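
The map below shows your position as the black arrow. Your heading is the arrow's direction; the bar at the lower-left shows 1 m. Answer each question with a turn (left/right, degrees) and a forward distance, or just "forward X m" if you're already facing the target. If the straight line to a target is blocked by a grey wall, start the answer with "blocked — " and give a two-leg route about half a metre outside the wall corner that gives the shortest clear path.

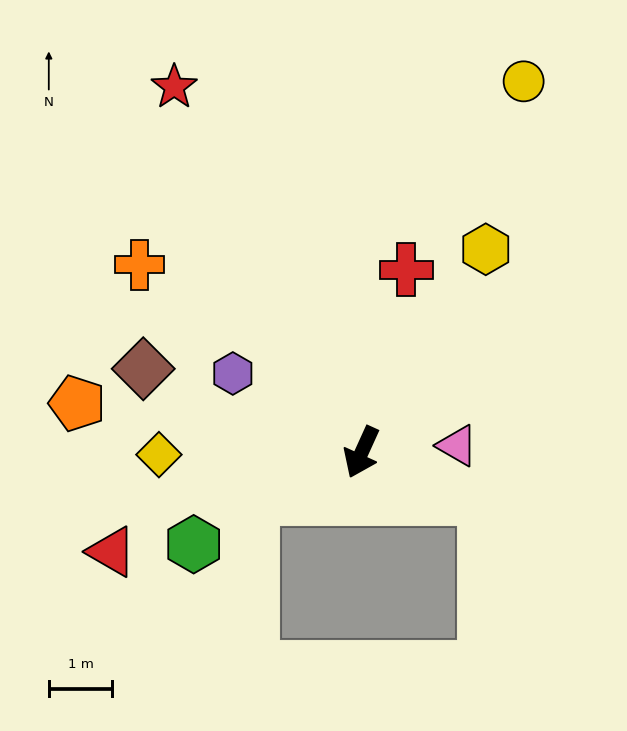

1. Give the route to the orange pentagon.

turn right 75°, forward 4.5 m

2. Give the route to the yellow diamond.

turn right 65°, forward 3.2 m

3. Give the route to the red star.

turn right 128°, forward 6.5 m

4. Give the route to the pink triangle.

turn left 118°, forward 1.5 m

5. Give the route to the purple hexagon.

turn right 97°, forward 2.4 m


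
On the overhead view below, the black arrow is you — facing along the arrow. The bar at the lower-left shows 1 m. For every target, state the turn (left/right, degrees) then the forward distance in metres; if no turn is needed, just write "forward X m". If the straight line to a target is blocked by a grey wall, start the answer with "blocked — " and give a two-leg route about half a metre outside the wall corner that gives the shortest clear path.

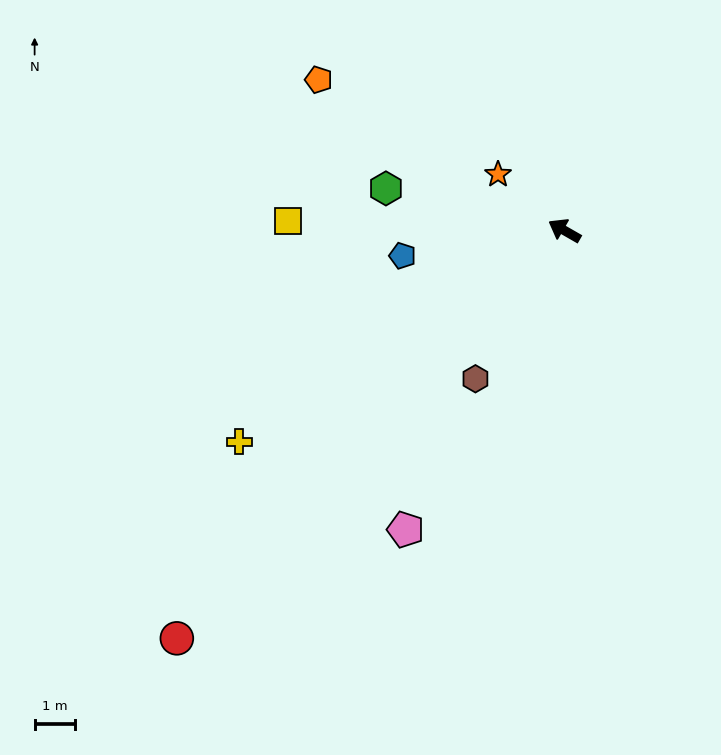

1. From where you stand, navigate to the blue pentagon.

turn left 39°, forward 4.1 m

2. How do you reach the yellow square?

turn left 28°, forward 6.9 m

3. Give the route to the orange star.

turn right 10°, forward 2.2 m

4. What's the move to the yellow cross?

turn left 63°, forward 9.7 m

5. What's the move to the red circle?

turn left 76°, forward 14.1 m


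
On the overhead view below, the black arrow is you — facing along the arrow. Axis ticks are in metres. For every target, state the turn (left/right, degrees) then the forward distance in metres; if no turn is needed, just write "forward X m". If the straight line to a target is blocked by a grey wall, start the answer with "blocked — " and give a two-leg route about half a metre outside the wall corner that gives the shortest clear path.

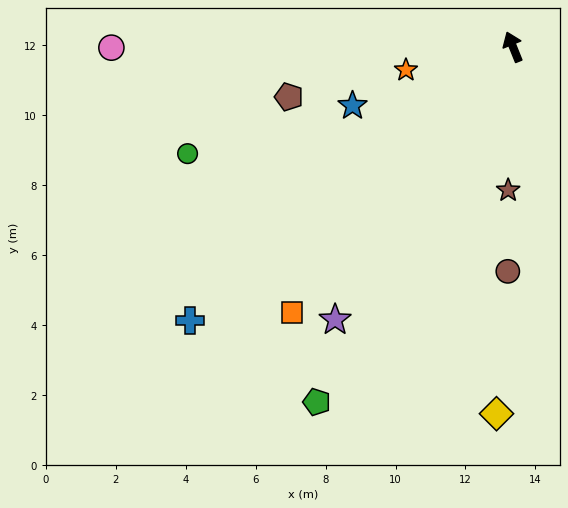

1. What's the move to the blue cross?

turn left 108°, forward 12.1 m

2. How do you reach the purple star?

turn left 125°, forward 9.3 m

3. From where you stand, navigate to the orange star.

turn left 80°, forward 3.1 m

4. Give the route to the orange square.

turn left 118°, forward 9.9 m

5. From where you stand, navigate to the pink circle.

turn left 68°, forward 11.5 m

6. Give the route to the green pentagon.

turn left 129°, forward 11.6 m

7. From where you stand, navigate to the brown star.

turn left 156°, forward 4.1 m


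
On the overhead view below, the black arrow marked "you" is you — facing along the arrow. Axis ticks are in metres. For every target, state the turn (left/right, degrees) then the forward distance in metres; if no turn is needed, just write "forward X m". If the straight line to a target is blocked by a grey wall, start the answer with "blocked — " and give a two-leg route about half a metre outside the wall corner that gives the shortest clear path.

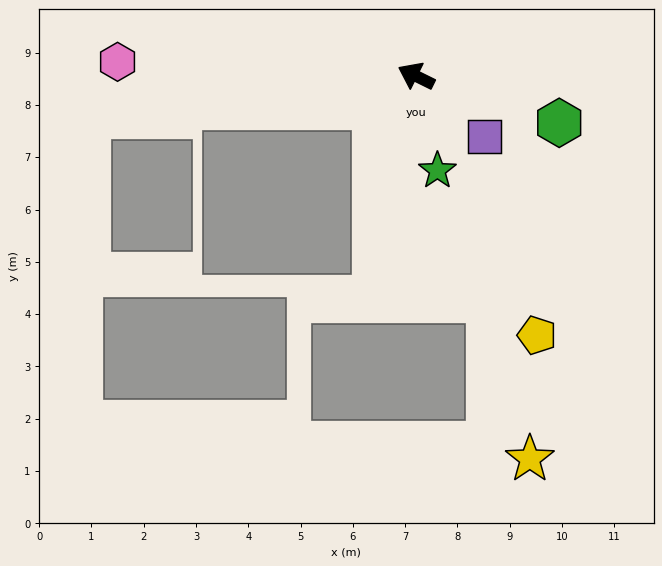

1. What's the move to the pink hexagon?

turn left 24°, forward 5.7 m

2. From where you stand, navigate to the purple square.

turn left 165°, forward 1.7 m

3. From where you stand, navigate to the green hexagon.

turn right 172°, forward 2.9 m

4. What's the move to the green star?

turn left 129°, forward 1.9 m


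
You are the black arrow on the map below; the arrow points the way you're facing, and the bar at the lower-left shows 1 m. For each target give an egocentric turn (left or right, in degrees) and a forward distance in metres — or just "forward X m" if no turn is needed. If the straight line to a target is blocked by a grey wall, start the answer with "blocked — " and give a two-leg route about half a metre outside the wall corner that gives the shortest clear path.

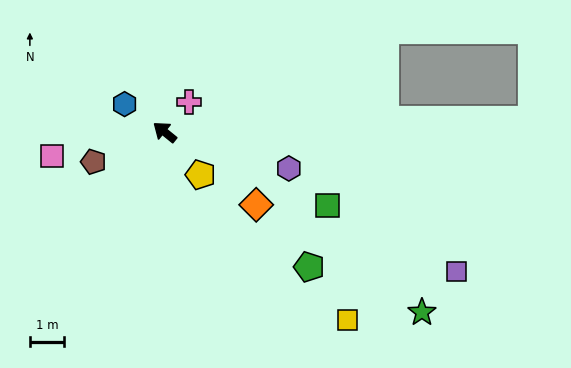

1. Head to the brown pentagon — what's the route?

turn left 62°, forward 2.3 m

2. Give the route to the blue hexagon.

turn left 4°, forward 1.4 m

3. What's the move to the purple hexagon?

turn right 157°, forward 3.8 m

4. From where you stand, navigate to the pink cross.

turn right 90°, forward 1.1 m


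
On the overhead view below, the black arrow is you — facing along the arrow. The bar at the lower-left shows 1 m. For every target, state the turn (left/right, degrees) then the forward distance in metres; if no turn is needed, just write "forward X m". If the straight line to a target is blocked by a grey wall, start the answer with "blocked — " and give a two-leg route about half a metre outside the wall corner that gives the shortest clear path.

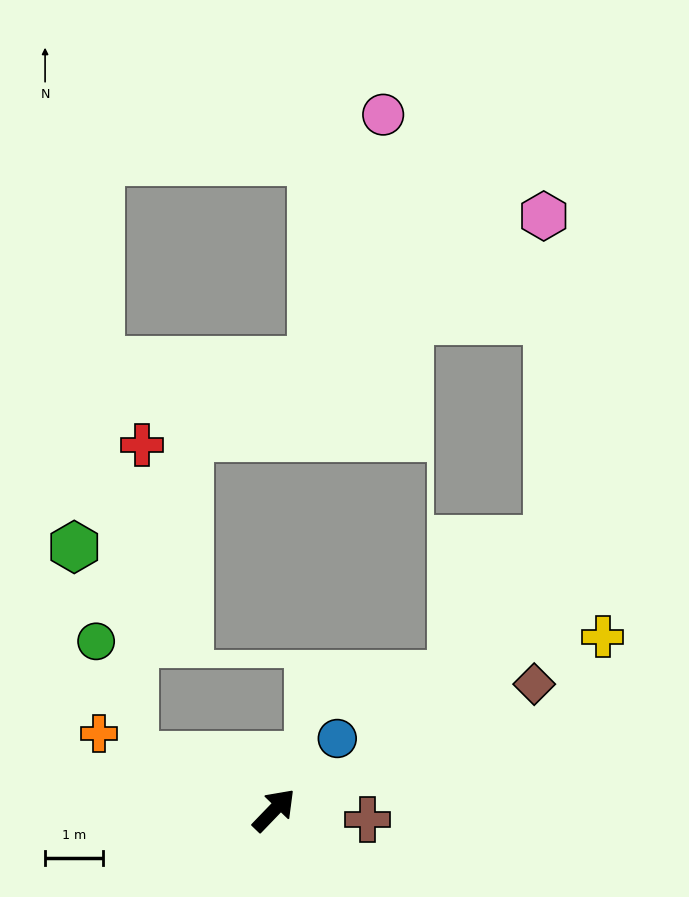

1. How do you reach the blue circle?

turn left 2°, forward 1.6 m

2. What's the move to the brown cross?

turn right 52°, forward 1.6 m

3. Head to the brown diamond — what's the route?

turn right 20°, forward 5.0 m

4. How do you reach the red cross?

blocked — turn left 113°, forward 2.6 m, then turn right 71°, forward 5.3 m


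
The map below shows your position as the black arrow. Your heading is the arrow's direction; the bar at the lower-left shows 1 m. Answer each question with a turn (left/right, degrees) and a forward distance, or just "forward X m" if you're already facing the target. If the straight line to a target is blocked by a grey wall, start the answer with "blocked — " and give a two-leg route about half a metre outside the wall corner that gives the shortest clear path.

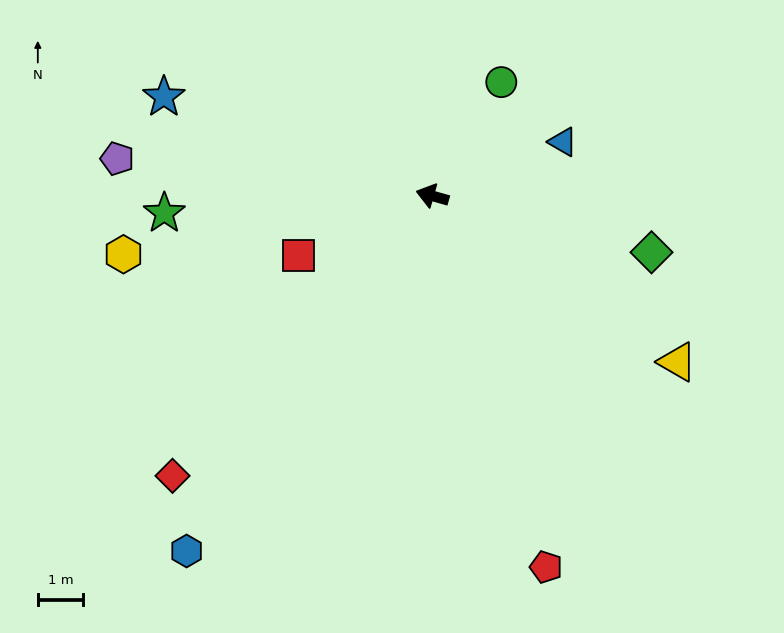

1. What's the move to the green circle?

turn right 105°, forward 2.9 m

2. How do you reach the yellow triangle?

turn left 162°, forward 6.5 m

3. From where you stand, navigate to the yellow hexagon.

turn left 26°, forward 6.9 m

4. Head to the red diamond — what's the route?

turn left 63°, forward 8.4 m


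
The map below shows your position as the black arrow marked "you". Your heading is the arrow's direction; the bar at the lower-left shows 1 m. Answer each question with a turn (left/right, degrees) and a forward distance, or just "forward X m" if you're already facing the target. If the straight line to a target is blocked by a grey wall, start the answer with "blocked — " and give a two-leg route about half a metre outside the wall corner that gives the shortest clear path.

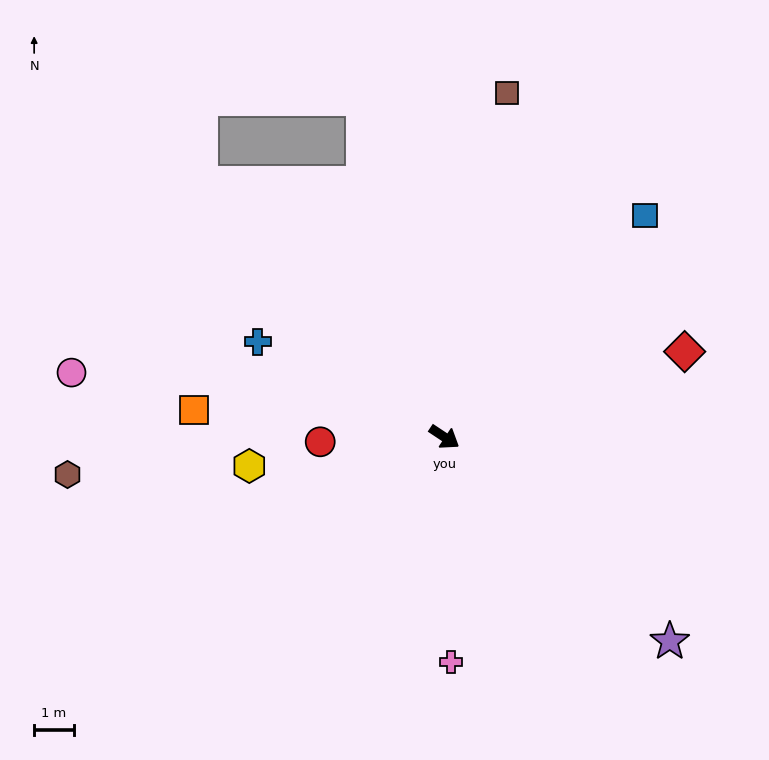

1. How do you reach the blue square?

turn left 81°, forward 7.6 m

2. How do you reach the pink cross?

turn right 55°, forward 5.7 m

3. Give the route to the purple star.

turn right 9°, forward 7.7 m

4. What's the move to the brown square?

turn left 113°, forward 8.8 m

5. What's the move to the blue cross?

turn right 173°, forward 5.3 m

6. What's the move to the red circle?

turn right 144°, forward 3.1 m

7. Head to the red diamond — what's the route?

turn left 53°, forward 6.4 m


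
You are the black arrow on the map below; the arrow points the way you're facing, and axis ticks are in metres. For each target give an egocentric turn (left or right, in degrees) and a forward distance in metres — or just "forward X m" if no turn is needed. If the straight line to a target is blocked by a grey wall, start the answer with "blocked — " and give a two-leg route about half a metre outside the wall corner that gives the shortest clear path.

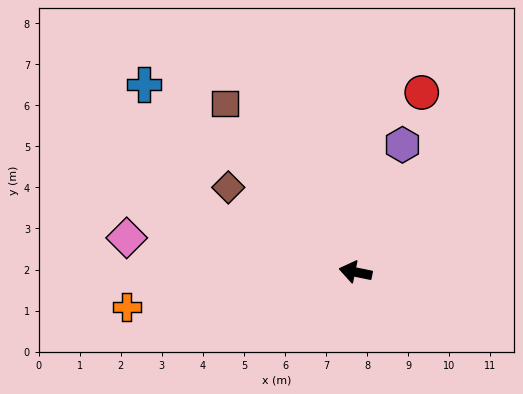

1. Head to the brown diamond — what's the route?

turn right 22°, forward 3.7 m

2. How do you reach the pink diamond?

turn left 3°, forward 5.6 m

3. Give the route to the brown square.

turn right 41°, forward 5.2 m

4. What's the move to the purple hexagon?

turn right 99°, forward 3.3 m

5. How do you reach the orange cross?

turn left 20°, forward 5.6 m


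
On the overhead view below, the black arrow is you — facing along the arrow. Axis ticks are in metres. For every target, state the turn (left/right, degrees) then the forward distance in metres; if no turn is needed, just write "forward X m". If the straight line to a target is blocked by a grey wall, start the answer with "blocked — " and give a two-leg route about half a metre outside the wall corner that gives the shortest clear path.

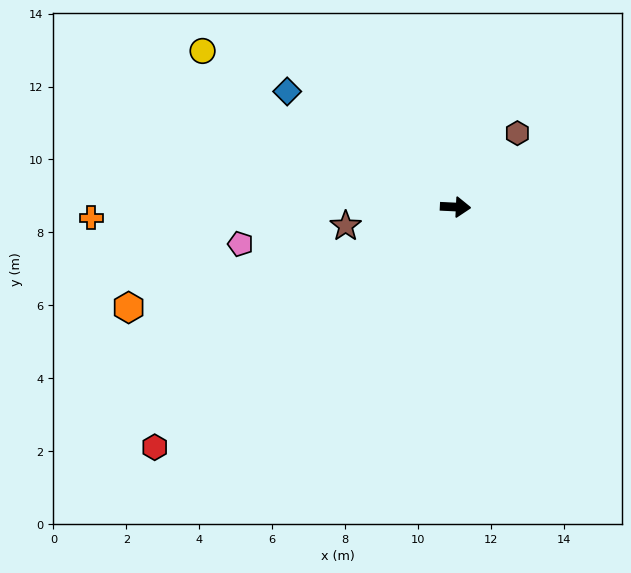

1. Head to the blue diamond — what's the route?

turn left 148°, forward 5.6 m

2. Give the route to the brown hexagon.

turn left 53°, forward 2.6 m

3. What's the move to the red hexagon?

turn right 139°, forward 10.6 m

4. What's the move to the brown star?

turn right 167°, forward 3.1 m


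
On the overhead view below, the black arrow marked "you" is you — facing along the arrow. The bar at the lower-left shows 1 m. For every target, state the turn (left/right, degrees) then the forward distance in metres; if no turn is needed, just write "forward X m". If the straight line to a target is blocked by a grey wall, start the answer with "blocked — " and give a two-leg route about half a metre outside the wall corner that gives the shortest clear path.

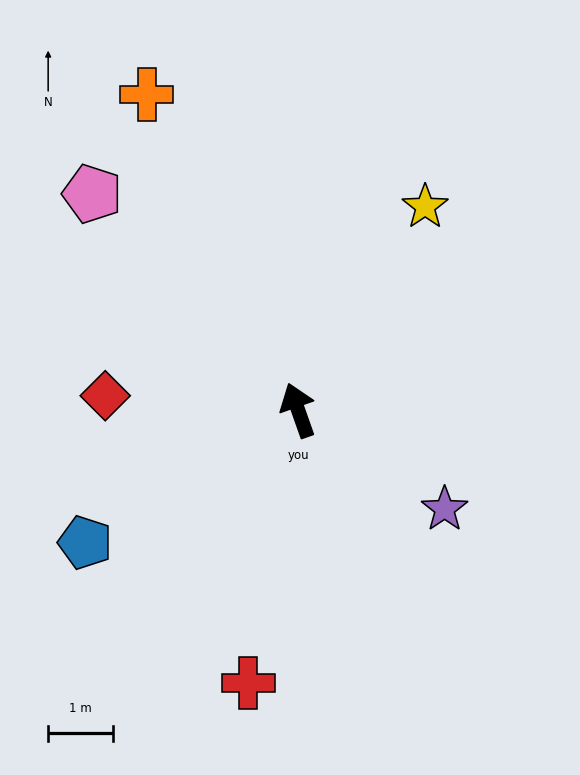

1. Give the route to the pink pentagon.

turn left 24°, forward 4.6 m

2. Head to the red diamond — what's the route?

turn left 66°, forward 3.0 m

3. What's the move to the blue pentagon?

turn left 102°, forward 3.9 m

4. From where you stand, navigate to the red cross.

turn left 150°, forward 4.3 m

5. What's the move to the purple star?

turn right 143°, forward 2.7 m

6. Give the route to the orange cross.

turn left 6°, forward 5.4 m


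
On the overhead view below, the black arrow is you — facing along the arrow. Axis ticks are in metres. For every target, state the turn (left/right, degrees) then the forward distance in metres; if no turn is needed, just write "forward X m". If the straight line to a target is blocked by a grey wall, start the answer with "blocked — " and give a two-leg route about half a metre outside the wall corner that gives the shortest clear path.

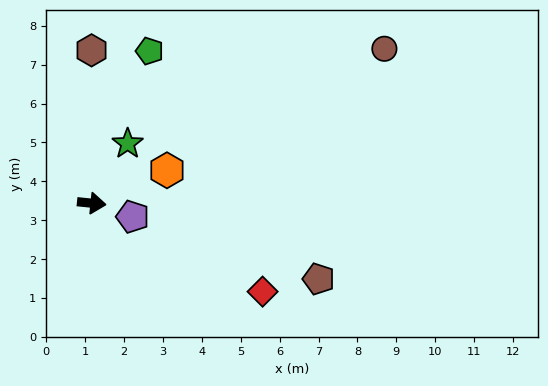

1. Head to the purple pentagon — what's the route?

turn right 12°, forward 1.1 m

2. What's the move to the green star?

turn left 65°, forward 1.8 m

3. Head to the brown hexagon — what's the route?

turn left 96°, forward 3.9 m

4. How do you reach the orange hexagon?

turn left 29°, forward 2.1 m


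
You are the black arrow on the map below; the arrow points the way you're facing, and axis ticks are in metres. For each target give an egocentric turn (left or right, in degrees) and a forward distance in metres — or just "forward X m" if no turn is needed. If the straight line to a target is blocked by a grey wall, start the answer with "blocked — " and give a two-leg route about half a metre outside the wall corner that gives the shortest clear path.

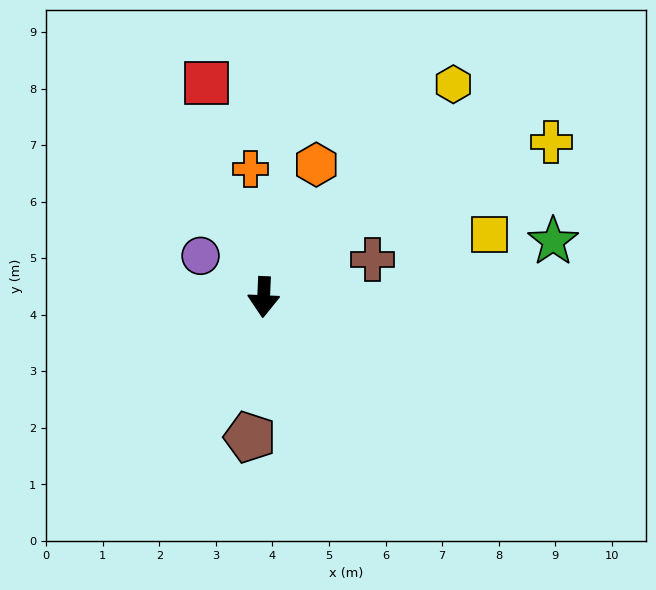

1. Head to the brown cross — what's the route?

turn left 111°, forward 2.0 m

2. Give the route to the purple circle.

turn right 121°, forward 1.3 m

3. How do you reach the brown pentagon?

turn right 3°, forward 2.5 m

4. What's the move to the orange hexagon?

turn left 161°, forward 2.5 m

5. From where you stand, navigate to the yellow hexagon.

turn left 141°, forward 5.0 m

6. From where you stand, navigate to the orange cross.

turn right 172°, forward 2.3 m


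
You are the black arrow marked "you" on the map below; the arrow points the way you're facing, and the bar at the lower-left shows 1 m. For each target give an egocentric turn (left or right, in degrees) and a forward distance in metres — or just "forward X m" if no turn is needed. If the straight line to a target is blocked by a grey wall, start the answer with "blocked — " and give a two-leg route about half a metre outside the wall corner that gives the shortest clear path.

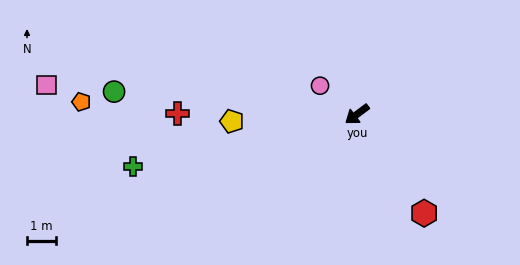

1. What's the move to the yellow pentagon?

turn right 34°, forward 4.3 m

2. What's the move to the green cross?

turn right 24°, forward 7.8 m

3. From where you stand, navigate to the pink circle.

turn right 75°, forward 1.6 m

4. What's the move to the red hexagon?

turn left 87°, forward 4.1 m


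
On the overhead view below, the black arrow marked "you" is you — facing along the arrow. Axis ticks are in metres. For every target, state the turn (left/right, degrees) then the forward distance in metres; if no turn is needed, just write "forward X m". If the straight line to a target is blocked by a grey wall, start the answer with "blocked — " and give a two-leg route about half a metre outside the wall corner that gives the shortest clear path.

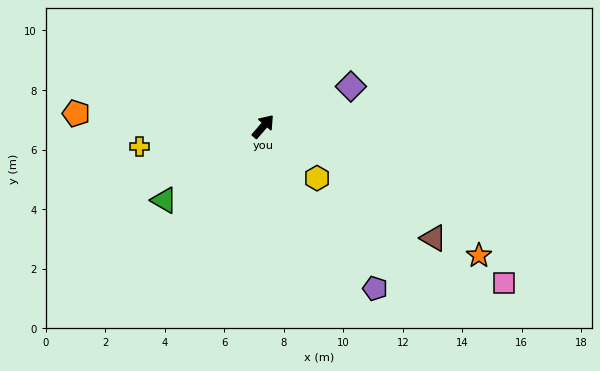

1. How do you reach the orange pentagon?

turn left 127°, forward 6.3 m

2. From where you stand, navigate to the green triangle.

turn left 167°, forward 4.2 m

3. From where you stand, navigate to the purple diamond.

turn right 25°, forward 3.2 m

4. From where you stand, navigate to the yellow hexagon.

turn right 93°, forward 2.5 m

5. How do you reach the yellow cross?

turn left 140°, forward 4.2 m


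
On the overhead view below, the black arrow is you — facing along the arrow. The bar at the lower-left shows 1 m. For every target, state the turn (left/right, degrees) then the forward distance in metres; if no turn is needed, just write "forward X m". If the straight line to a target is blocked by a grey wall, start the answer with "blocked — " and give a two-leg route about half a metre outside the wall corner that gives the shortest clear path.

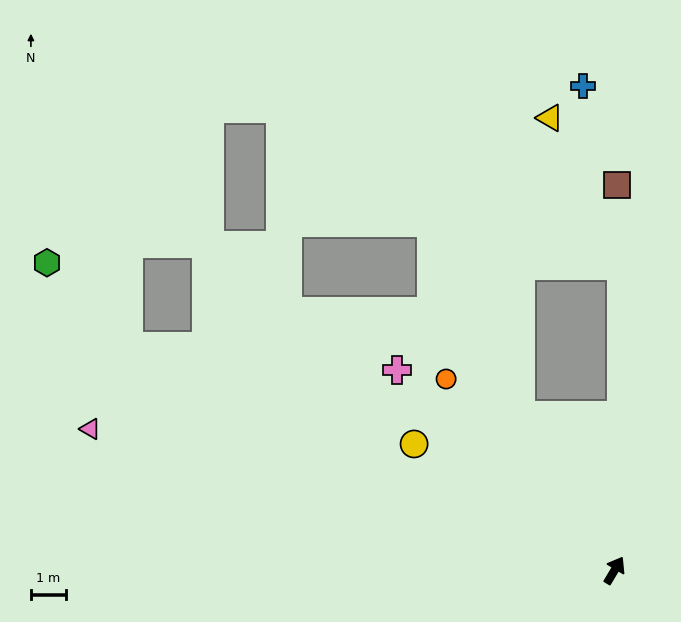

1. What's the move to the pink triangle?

turn left 106°, forward 15.7 m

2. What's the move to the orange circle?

turn left 72°, forward 7.4 m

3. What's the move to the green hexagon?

blocked — turn left 96°, forward 15.4 m, then turn right 21°, forward 3.4 m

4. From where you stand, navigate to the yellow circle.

turn left 89°, forward 6.8 m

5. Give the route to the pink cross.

turn left 78°, forward 8.5 m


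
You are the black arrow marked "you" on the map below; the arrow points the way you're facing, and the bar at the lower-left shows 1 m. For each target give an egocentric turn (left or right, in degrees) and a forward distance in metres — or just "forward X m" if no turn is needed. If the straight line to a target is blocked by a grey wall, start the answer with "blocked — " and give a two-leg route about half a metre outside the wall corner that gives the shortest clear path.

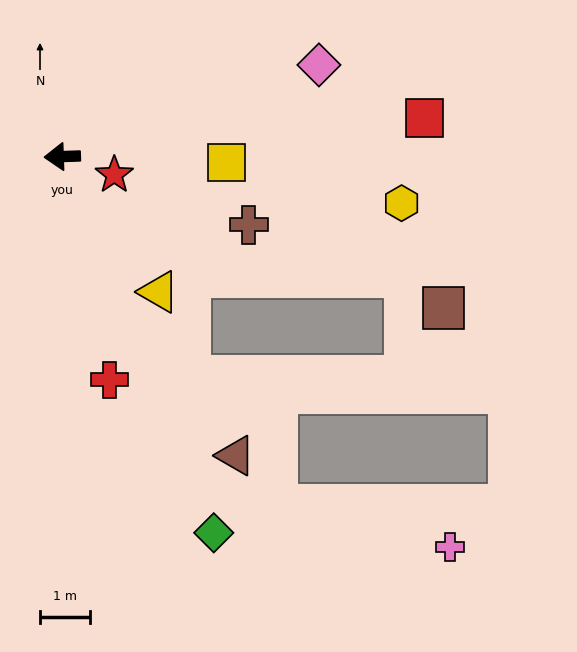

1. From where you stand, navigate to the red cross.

turn left 100°, forward 4.6 m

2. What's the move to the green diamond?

turn left 110°, forward 8.1 m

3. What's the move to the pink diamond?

turn right 162°, forward 5.5 m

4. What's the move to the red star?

turn left 159°, forward 1.1 m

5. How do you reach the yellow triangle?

turn left 124°, forward 3.3 m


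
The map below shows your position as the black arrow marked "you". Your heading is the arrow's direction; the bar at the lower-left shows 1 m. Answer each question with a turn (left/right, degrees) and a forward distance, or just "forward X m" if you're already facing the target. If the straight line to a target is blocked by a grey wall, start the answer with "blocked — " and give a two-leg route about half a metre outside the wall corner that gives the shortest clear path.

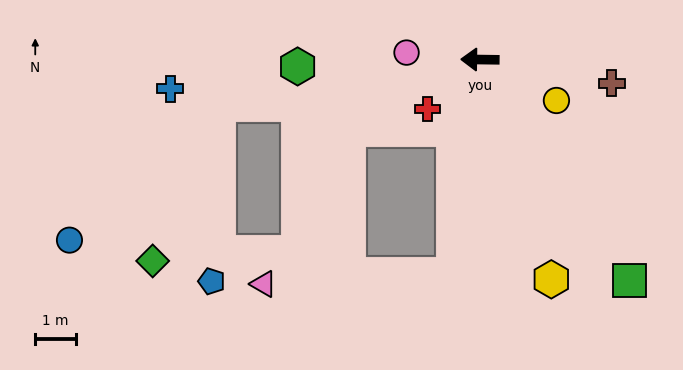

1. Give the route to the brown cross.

turn left 171°, forward 3.3 m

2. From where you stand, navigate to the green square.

turn left 125°, forward 6.6 m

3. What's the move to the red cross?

turn left 44°, forward 1.8 m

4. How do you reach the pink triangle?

blocked — turn left 84°, forward 5.3 m, then turn right 80°, forward 4.7 m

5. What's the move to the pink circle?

turn right 5°, forward 1.8 m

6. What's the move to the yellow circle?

turn left 153°, forward 2.1 m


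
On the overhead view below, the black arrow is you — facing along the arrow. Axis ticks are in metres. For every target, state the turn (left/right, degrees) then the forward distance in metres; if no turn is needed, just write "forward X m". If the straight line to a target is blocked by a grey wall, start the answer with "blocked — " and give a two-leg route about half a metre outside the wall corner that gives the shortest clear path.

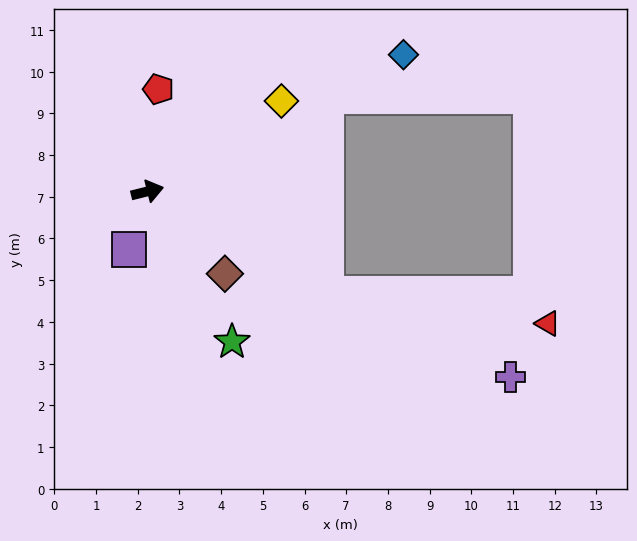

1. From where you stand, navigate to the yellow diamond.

turn left 20°, forward 3.9 m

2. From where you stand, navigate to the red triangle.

blocked — turn right 44°, forward 5.0 m, then turn left 22°, forward 5.4 m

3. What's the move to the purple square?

turn right 122°, forward 1.5 m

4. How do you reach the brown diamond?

turn right 61°, forward 2.7 m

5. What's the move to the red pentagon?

turn left 70°, forward 2.5 m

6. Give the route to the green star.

turn right 75°, forward 4.1 m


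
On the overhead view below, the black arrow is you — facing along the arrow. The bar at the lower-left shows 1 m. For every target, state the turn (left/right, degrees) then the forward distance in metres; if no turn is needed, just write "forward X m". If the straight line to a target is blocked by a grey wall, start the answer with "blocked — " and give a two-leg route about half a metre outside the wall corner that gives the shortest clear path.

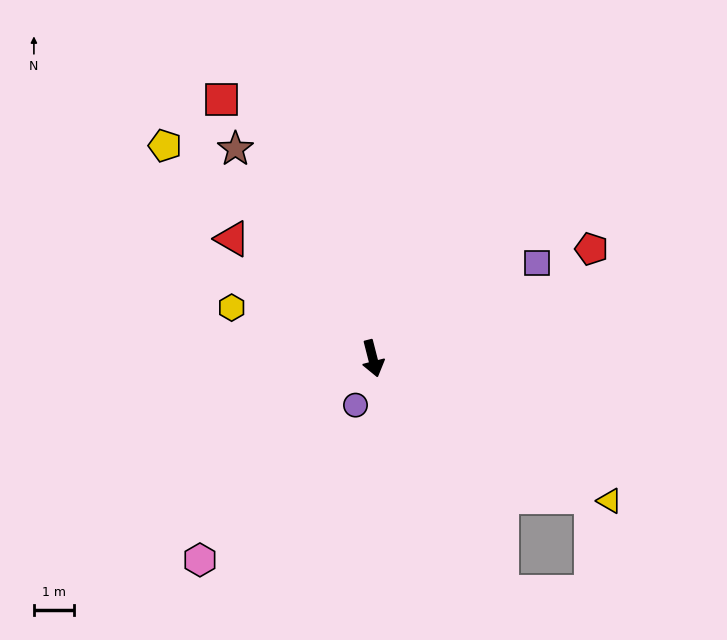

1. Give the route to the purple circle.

turn right 35°, forward 1.2 m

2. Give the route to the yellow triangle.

turn left 45°, forward 6.9 m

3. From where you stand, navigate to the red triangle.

turn right 145°, forward 4.6 m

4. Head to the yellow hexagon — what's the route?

turn right 124°, forward 3.8 m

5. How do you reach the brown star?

turn right 161°, forward 6.3 m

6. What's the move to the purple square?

turn left 106°, forward 4.8 m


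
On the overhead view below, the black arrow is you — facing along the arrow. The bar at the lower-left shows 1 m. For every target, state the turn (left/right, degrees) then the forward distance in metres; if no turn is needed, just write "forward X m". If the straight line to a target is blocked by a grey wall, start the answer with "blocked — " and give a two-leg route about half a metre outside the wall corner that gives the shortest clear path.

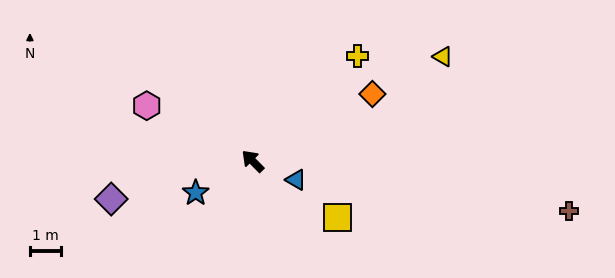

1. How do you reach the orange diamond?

turn right 105°, forward 4.4 m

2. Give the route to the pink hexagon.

turn left 18°, forward 3.8 m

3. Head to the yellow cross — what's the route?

turn right 90°, forward 4.7 m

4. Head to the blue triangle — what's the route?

turn right 158°, forward 1.5 m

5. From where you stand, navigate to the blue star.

turn left 74°, forward 2.1 m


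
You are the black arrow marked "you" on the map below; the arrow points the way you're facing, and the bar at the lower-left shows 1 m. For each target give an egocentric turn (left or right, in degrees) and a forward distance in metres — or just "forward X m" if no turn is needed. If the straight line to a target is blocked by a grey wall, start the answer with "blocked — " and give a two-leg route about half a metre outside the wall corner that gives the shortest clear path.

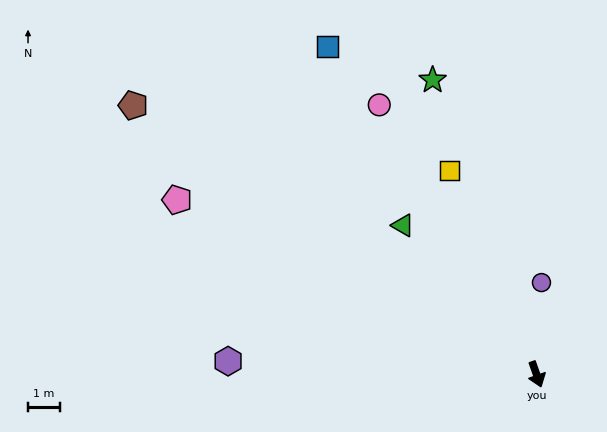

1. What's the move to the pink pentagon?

turn right 135°, forward 12.5 m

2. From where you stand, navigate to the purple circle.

turn left 157°, forward 2.9 m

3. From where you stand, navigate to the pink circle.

turn right 169°, forward 9.8 m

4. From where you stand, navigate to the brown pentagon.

turn right 143°, forward 15.2 m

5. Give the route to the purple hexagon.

turn right 112°, forward 9.7 m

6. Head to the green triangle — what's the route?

turn right 158°, forward 6.3 m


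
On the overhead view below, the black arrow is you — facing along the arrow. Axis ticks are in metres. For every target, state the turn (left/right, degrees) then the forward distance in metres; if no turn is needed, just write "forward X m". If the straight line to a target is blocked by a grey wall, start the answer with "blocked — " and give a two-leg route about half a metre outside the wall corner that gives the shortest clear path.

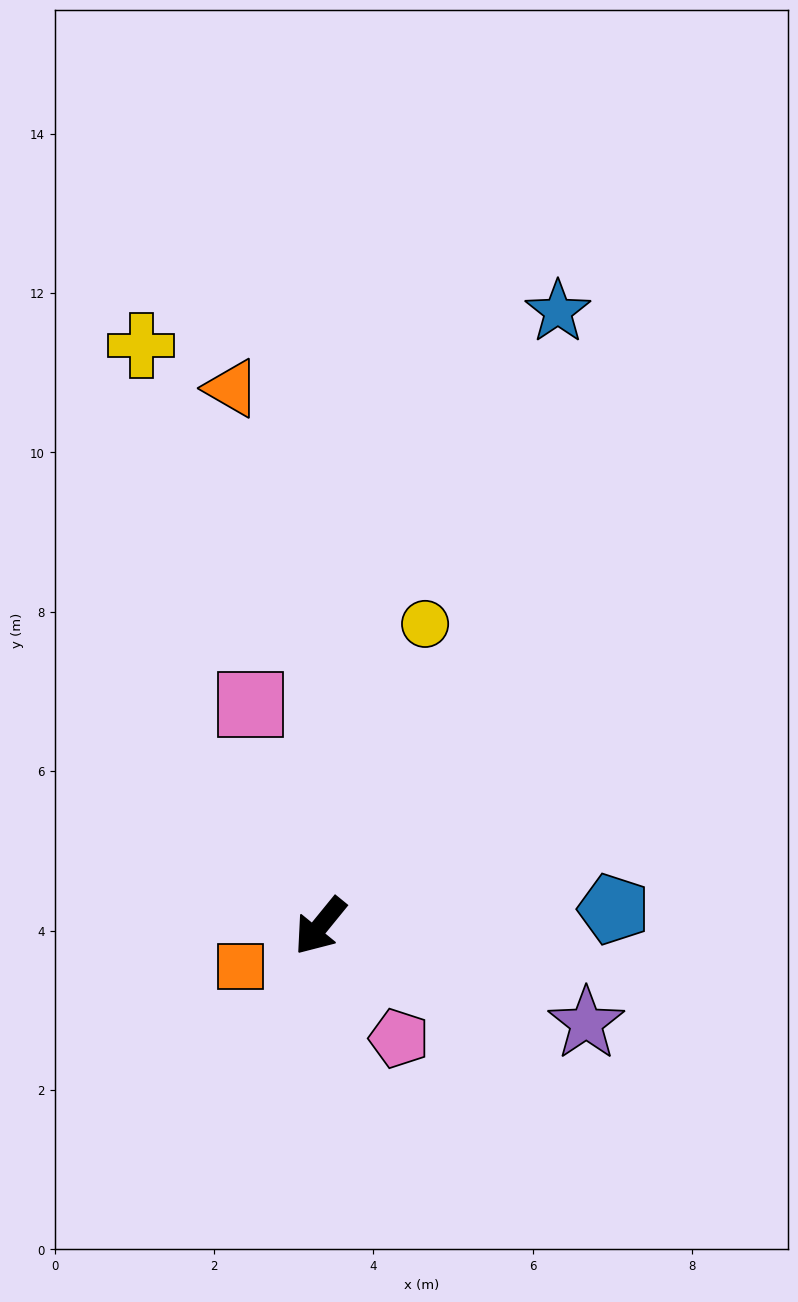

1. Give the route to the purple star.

turn left 109°, forward 3.6 m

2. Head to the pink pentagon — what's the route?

turn left 74°, forward 1.7 m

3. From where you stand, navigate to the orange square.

turn right 24°, forward 1.1 m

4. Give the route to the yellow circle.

turn right 160°, forward 4.0 m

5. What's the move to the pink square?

turn right 123°, forward 2.9 m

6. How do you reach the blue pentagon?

turn left 133°, forward 3.7 m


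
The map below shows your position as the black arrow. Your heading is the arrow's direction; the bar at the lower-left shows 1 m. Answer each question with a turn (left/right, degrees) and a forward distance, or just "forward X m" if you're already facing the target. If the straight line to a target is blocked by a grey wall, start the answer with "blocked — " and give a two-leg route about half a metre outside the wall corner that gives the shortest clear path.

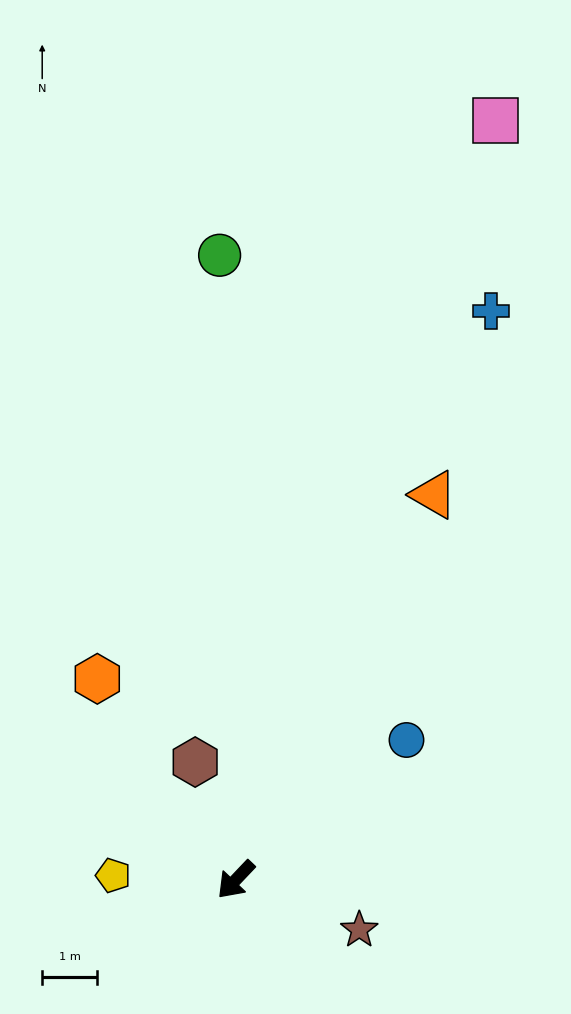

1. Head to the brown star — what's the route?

turn left 111°, forward 2.4 m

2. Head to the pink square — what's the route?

turn right 155°, forward 14.5 m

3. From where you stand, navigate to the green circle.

turn right 135°, forward 11.3 m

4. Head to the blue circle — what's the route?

turn left 173°, forward 4.0 m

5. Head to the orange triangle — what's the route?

turn right 164°, forward 7.8 m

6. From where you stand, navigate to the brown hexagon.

turn right 117°, forward 2.3 m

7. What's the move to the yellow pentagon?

turn right 49°, forward 2.2 m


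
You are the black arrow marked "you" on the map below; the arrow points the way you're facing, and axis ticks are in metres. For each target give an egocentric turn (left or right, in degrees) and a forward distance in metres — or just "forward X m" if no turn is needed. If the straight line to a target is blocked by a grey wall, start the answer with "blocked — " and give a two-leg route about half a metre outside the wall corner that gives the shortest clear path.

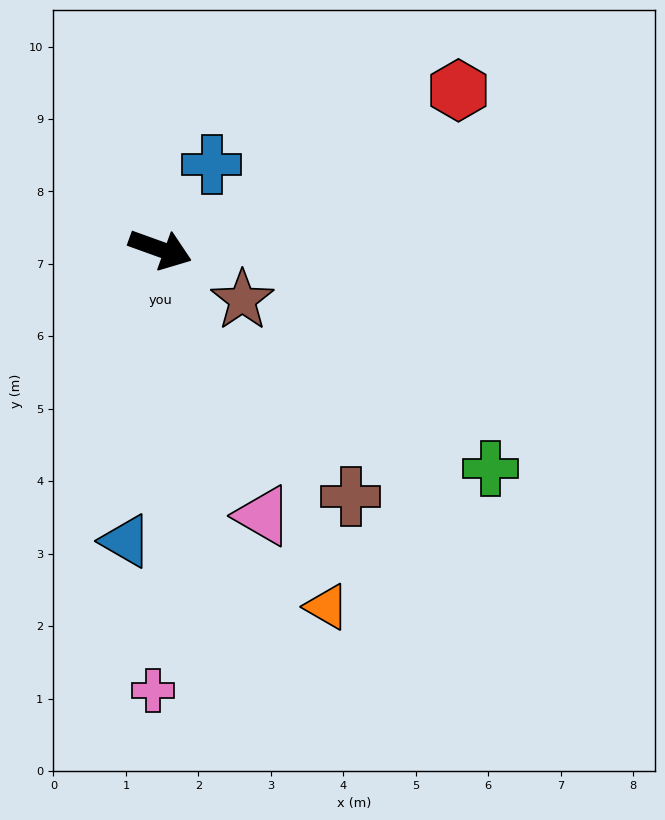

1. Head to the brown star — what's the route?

turn right 12°, forward 1.3 m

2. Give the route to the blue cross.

turn left 79°, forward 1.4 m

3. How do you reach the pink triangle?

turn right 49°, forward 3.9 m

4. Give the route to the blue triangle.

turn right 77°, forward 4.1 m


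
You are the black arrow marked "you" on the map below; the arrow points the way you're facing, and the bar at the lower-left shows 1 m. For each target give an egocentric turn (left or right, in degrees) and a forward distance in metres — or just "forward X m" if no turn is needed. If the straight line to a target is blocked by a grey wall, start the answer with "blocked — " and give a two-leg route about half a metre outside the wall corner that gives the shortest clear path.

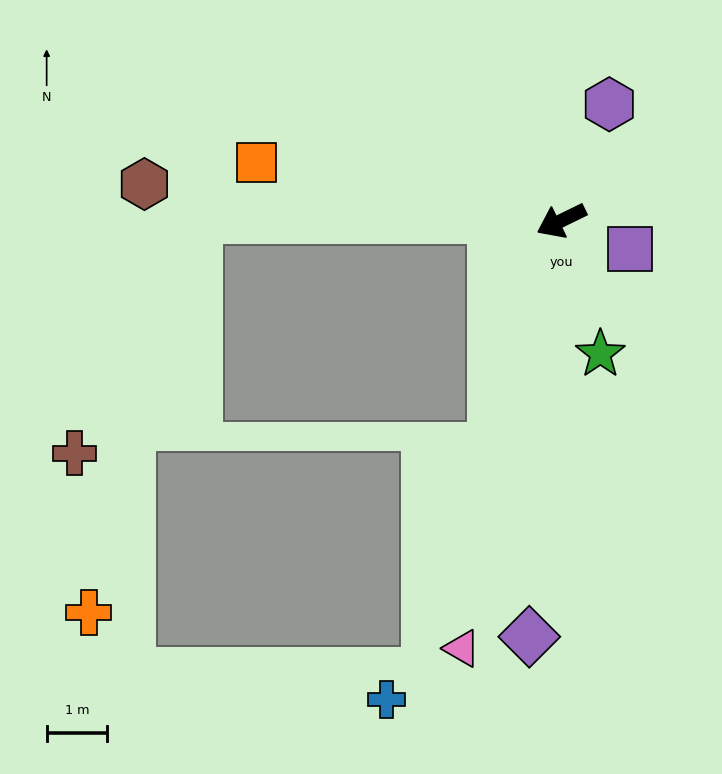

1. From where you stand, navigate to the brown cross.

blocked — turn right 26°, forward 6.0 m, then turn left 63°, forward 4.4 m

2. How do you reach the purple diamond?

turn left 60°, forward 6.9 m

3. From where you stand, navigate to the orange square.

turn right 37°, forward 5.1 m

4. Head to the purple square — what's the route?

turn left 132°, forward 1.2 m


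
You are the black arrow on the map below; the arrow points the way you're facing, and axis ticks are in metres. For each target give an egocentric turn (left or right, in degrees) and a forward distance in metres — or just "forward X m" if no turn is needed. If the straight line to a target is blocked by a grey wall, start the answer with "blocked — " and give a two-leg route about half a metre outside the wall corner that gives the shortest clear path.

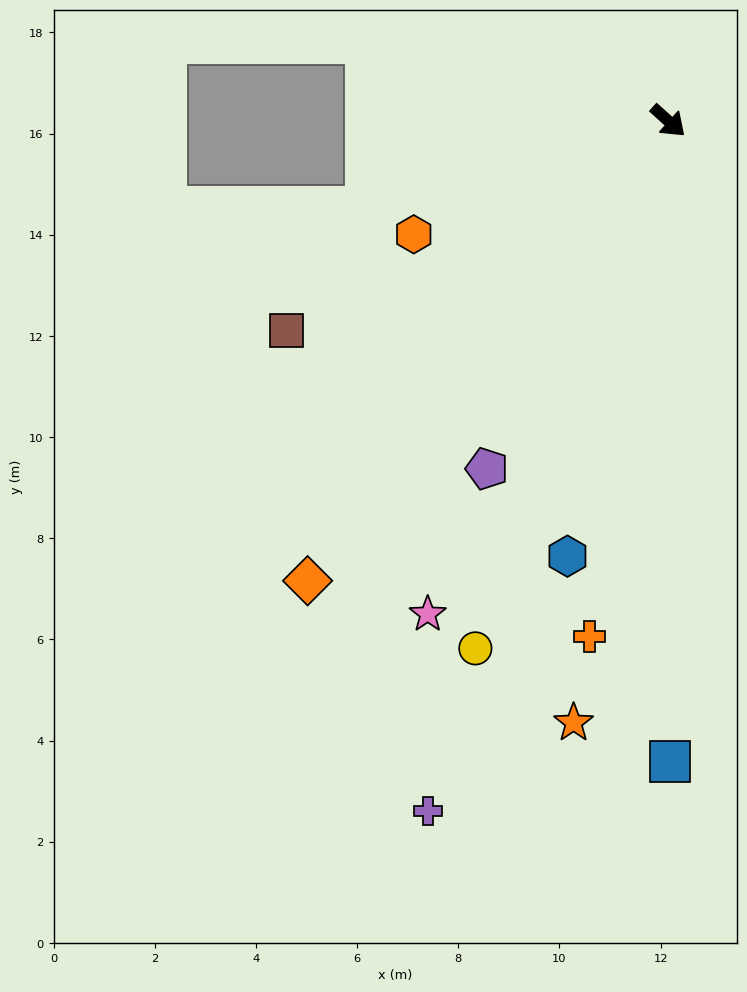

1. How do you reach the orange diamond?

turn right 86°, forward 11.6 m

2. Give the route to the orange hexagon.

turn right 114°, forward 5.5 m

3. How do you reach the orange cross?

turn right 57°, forward 10.3 m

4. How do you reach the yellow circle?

turn right 68°, forward 11.1 m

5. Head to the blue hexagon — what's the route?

turn right 61°, forward 8.8 m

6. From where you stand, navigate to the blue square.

turn right 48°, forward 12.7 m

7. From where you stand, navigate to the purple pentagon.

turn right 75°, forward 7.8 m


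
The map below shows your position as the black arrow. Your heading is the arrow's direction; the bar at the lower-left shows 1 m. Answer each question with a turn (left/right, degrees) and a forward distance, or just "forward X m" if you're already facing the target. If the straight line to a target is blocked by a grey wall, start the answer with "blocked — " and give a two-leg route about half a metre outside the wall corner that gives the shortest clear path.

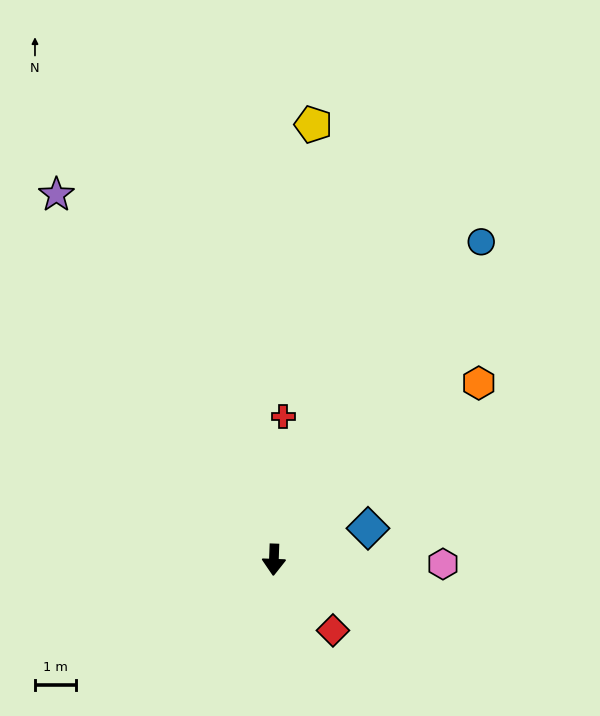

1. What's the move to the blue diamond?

turn left 111°, forward 2.4 m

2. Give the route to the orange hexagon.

turn left 133°, forward 6.6 m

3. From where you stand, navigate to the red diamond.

turn left 42°, forward 2.2 m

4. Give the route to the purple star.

turn right 147°, forward 10.3 m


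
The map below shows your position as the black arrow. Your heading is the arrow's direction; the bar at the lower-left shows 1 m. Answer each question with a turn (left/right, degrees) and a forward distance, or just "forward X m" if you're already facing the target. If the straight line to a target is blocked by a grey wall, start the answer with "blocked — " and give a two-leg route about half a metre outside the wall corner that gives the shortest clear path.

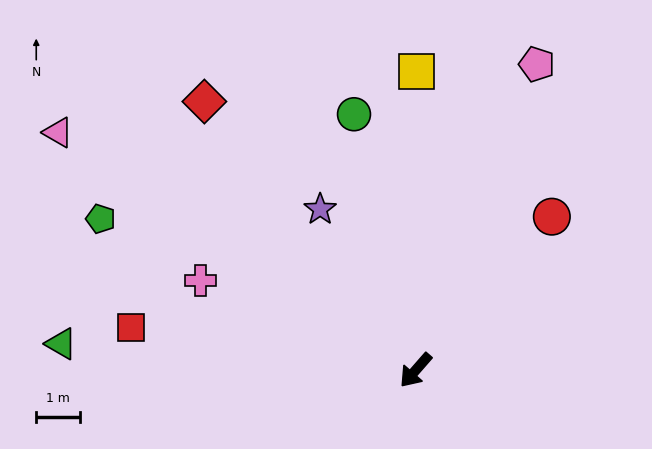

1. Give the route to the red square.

turn right 57°, forward 6.6 m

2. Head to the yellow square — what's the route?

turn right 139°, forward 6.8 m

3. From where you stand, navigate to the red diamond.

turn right 101°, forward 7.8 m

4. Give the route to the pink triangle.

turn right 83°, forward 9.8 m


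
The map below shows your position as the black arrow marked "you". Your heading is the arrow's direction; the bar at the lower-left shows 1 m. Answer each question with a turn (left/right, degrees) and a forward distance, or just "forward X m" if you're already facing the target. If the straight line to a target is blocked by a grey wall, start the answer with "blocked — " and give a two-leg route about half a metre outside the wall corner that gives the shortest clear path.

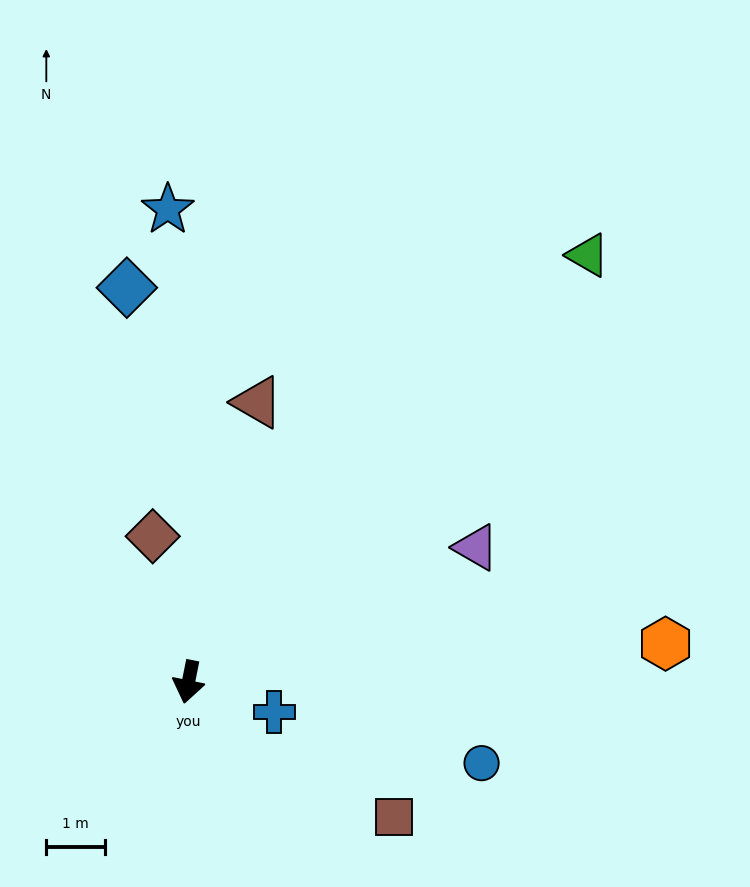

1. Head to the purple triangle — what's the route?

turn left 126°, forward 5.4 m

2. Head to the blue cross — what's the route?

turn left 82°, forward 1.6 m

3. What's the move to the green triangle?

turn left 148°, forward 10.0 m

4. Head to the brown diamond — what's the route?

turn right 155°, forward 2.6 m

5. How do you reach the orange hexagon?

turn left 106°, forward 8.2 m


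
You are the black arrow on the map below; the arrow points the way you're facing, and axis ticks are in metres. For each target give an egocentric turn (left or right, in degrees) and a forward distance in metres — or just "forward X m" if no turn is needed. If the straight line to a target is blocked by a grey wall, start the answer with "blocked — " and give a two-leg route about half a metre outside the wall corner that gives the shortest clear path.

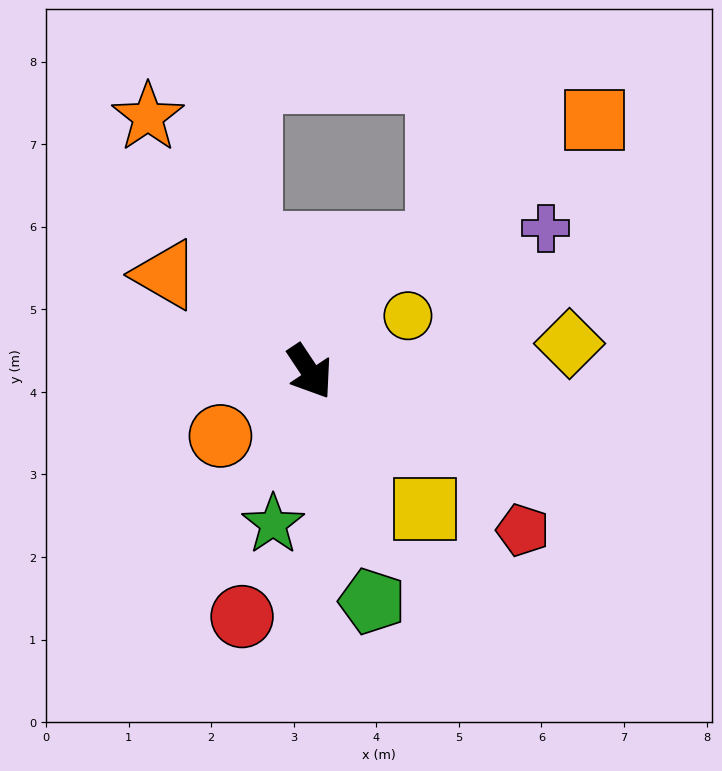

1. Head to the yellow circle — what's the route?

turn left 86°, forward 1.4 m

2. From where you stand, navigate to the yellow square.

turn left 6°, forward 2.2 m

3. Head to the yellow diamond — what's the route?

turn left 63°, forward 3.2 m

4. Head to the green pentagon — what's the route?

turn right 19°, forward 2.9 m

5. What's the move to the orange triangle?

turn right 158°, forward 2.1 m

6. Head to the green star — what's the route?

turn right 47°, forward 1.9 m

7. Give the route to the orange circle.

turn right 88°, forward 1.3 m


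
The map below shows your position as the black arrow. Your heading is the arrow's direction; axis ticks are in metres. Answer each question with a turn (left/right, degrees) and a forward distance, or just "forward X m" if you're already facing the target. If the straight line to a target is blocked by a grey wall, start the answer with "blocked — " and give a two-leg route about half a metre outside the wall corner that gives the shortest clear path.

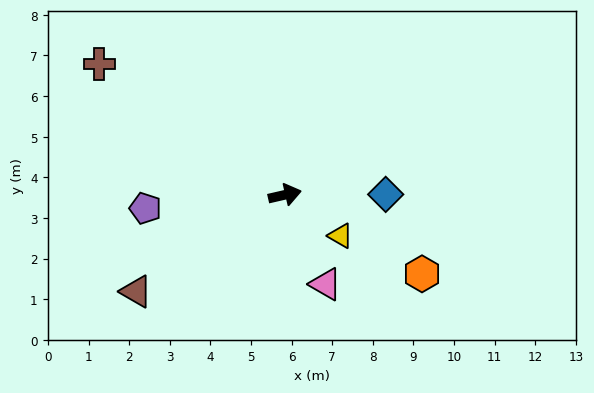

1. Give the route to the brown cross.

turn left 132°, forward 5.6 m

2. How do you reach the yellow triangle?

turn right 49°, forward 1.7 m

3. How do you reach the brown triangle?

turn right 160°, forward 4.4 m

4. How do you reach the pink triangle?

turn right 78°, forward 2.4 m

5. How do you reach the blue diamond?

turn right 13°, forward 2.5 m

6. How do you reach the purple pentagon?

turn left 173°, forward 3.5 m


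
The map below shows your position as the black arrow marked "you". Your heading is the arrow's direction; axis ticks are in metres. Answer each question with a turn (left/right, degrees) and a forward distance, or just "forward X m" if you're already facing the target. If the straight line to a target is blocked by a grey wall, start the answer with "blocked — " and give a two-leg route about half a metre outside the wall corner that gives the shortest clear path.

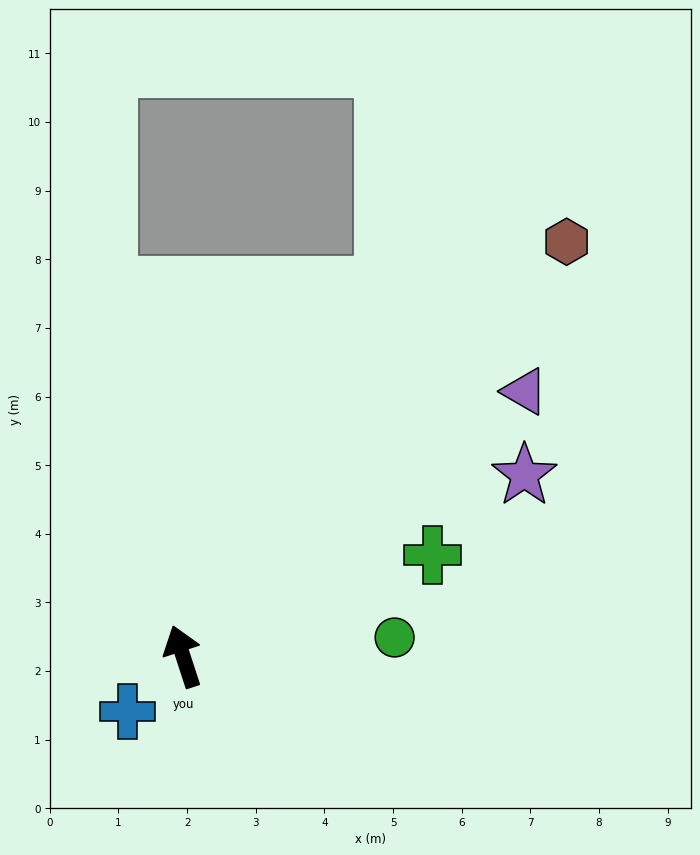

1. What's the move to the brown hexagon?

turn right 61°, forward 8.2 m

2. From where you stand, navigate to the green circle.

turn right 103°, forward 3.1 m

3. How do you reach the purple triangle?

turn right 70°, forward 6.3 m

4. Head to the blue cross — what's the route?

turn left 117°, forward 1.1 m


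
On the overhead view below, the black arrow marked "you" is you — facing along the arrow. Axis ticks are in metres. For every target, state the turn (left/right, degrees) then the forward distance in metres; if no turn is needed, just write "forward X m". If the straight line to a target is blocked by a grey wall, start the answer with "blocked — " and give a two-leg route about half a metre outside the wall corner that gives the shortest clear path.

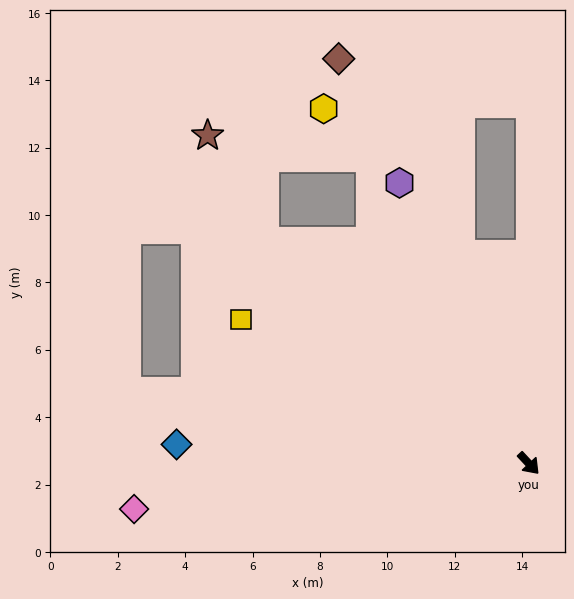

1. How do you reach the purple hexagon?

turn left 162°, forward 9.2 m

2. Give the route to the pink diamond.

turn right 126°, forward 11.8 m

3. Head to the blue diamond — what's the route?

turn right 136°, forward 10.5 m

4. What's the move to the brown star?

blocked — turn right 173°, forward 10.2 m, then turn right 21°, forward 3.6 m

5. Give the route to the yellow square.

turn right 160°, forward 9.5 m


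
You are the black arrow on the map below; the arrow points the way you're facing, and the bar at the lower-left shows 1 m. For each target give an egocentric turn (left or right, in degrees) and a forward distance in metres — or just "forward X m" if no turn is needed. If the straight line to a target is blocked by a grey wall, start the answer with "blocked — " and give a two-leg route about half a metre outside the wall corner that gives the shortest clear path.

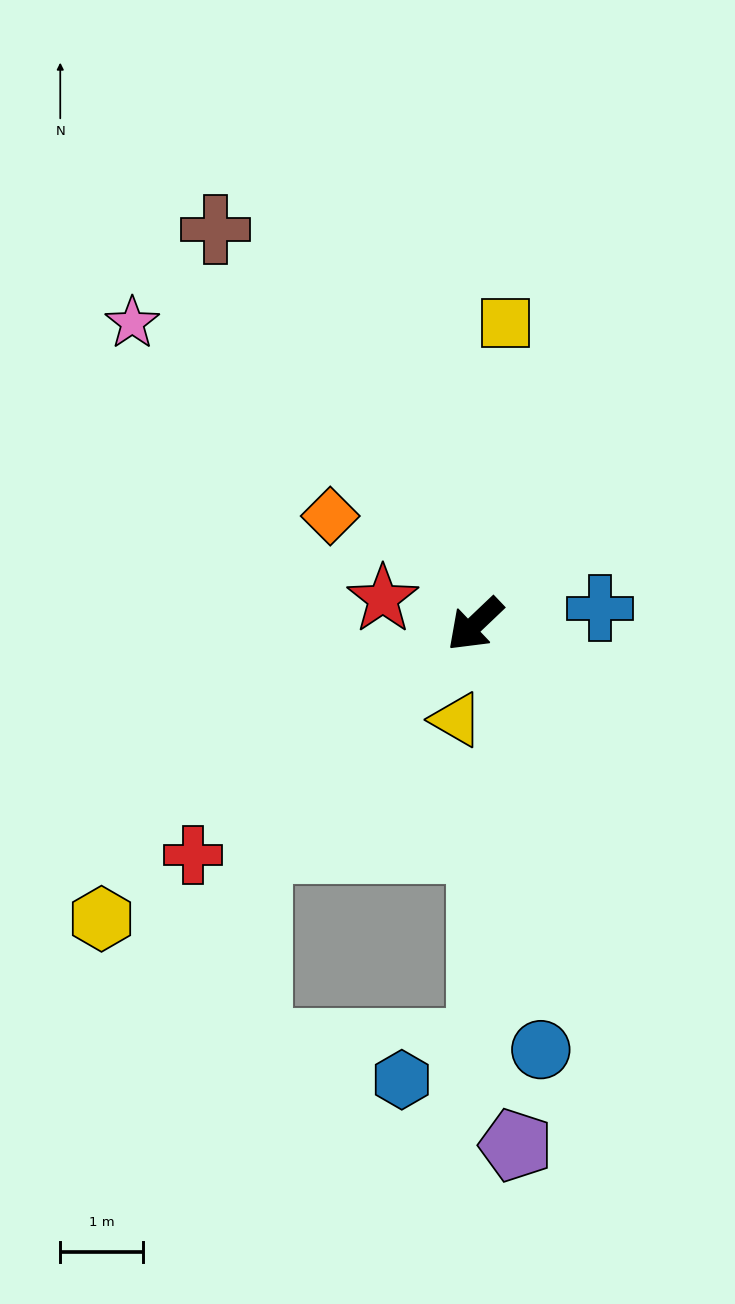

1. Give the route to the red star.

turn right 59°, forward 1.2 m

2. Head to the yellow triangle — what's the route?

turn left 35°, forward 1.2 m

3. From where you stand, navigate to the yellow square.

turn right 139°, forward 3.7 m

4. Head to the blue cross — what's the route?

turn left 144°, forward 1.5 m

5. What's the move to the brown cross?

turn right 100°, forward 5.7 m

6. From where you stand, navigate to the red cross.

turn right 4°, forward 4.4 m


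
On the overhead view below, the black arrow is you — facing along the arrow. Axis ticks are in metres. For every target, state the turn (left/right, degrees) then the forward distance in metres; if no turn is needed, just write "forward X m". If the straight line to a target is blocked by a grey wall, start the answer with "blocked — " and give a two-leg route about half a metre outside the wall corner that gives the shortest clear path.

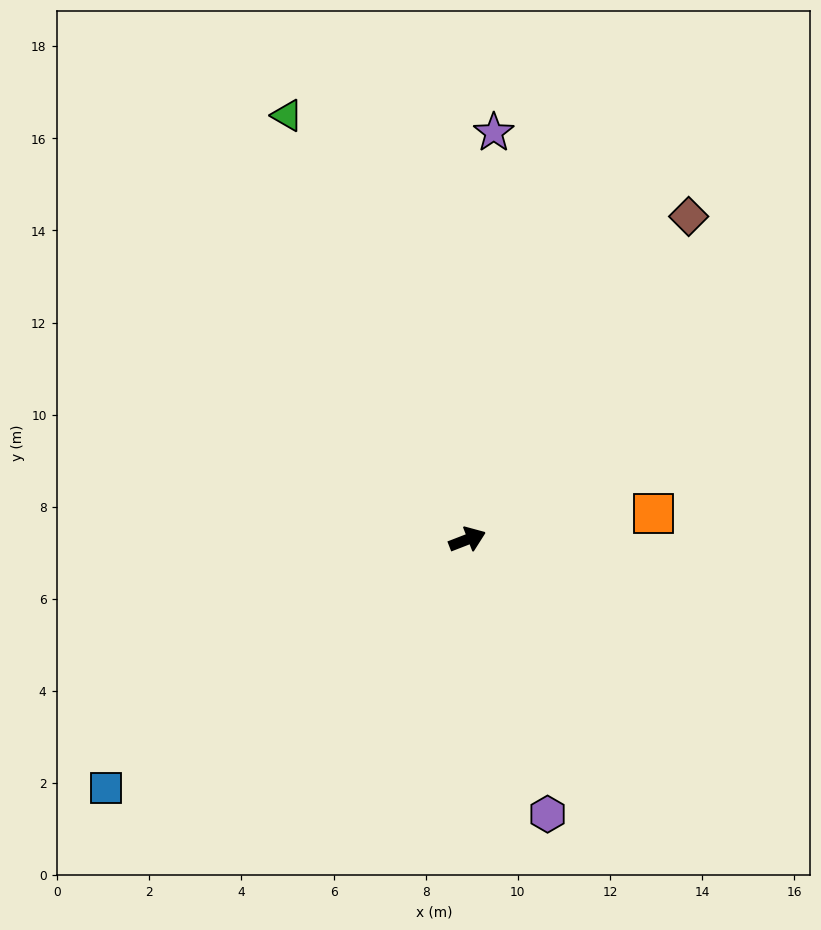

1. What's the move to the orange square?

turn right 13°, forward 4.1 m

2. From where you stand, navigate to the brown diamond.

turn left 34°, forward 8.5 m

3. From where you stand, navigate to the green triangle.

turn left 92°, forward 10.0 m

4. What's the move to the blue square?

turn right 167°, forward 9.5 m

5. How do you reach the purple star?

turn left 65°, forward 8.9 m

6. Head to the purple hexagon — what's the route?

turn right 95°, forward 6.2 m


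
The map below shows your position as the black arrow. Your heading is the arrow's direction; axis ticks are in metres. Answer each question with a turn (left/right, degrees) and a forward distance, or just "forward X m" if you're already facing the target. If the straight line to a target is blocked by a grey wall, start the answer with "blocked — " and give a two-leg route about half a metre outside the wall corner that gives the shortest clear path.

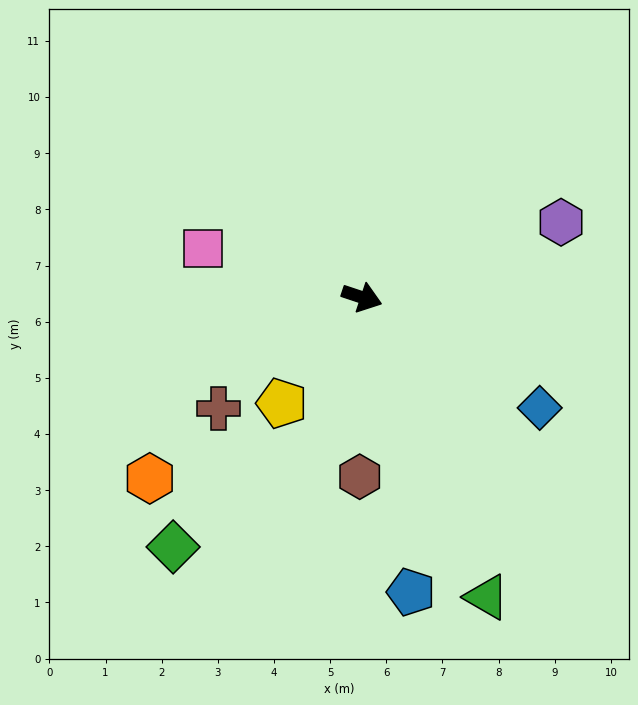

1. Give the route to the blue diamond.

turn right 13°, forward 3.7 m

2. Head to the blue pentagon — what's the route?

turn right 62°, forward 5.3 m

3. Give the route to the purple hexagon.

turn left 39°, forward 3.8 m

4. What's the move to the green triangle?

turn right 49°, forward 5.8 m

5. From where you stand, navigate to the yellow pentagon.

turn right 109°, forward 2.4 m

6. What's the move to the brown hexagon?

turn right 72°, forward 3.2 m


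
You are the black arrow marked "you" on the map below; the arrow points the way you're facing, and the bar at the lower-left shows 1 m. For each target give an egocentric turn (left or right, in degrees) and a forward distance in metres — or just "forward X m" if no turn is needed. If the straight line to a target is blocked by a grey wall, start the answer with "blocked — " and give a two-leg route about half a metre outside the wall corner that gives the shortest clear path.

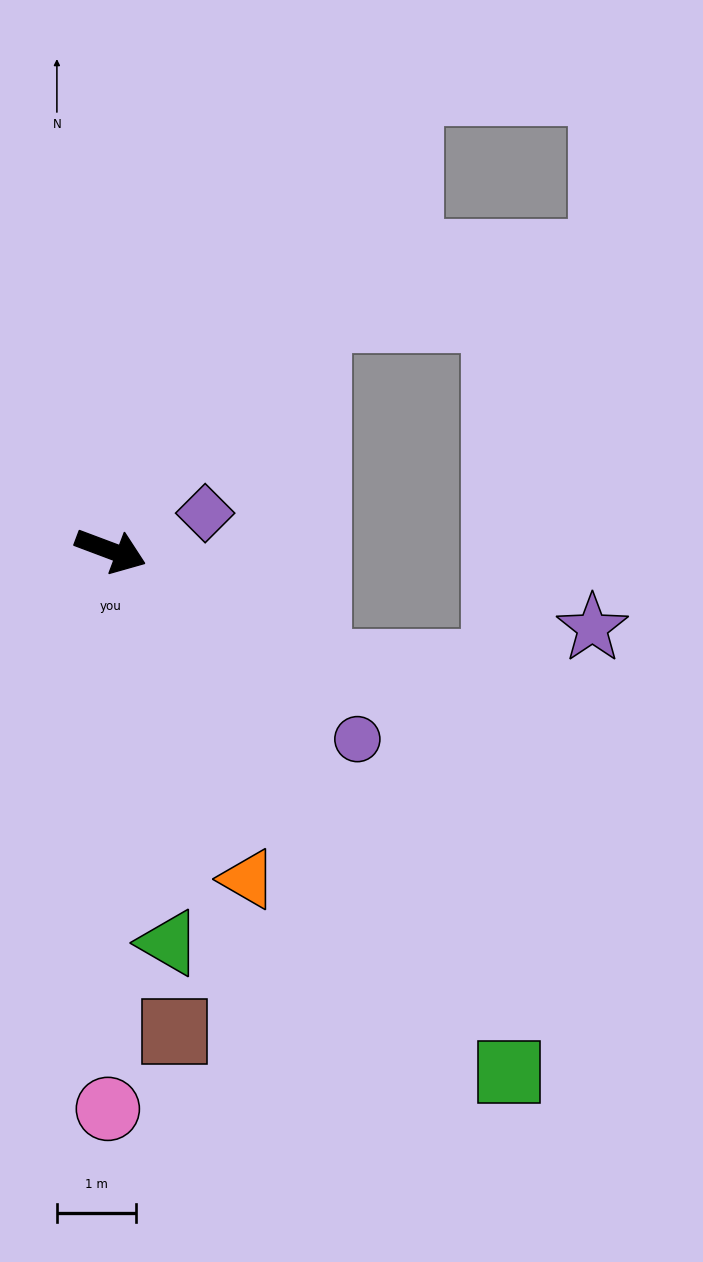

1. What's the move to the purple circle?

turn right 17°, forward 3.9 m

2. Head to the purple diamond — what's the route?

turn left 42°, forward 1.3 m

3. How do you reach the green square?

turn right 32°, forward 8.3 m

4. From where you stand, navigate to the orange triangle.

turn right 47°, forward 4.5 m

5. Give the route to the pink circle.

turn right 70°, forward 7.1 m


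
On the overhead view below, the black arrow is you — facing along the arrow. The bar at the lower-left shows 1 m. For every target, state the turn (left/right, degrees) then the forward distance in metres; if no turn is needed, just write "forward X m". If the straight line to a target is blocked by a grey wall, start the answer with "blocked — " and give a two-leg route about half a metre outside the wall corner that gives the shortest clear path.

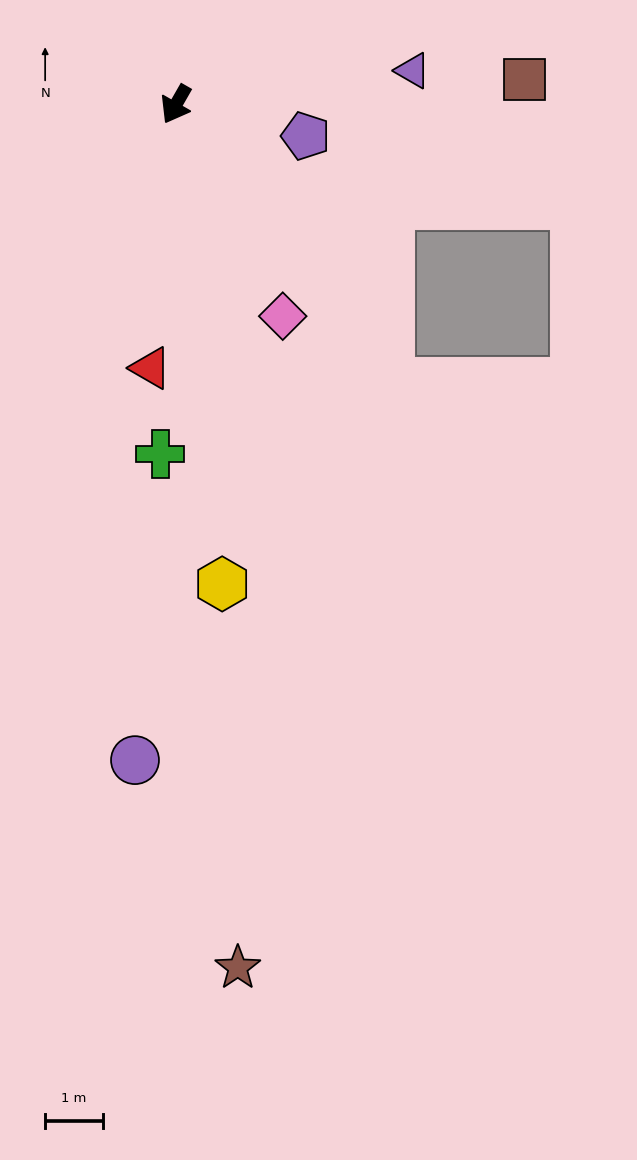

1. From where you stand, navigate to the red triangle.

turn left 24°, forward 4.6 m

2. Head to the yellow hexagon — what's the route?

turn left 35°, forward 8.3 m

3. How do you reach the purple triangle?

turn left 128°, forward 4.1 m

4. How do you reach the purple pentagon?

turn left 106°, forward 2.3 m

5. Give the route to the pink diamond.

turn left 57°, forward 4.1 m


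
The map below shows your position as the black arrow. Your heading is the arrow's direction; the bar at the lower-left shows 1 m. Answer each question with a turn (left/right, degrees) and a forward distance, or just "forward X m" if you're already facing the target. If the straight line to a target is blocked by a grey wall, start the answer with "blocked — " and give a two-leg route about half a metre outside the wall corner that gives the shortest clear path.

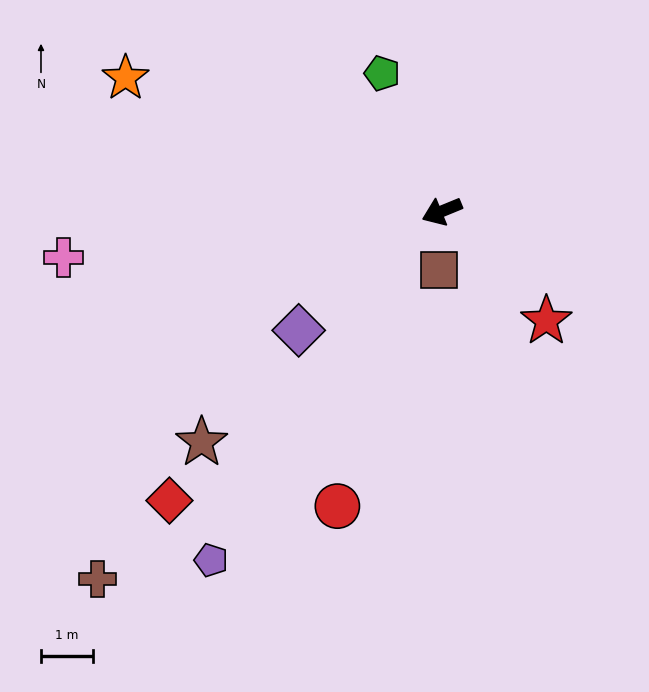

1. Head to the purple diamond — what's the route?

turn left 17°, forward 3.6 m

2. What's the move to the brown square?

turn left 65°, forward 1.1 m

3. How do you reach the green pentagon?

turn right 89°, forward 2.9 m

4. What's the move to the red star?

turn left 111°, forward 2.9 m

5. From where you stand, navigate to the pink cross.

turn right 15°, forward 7.3 m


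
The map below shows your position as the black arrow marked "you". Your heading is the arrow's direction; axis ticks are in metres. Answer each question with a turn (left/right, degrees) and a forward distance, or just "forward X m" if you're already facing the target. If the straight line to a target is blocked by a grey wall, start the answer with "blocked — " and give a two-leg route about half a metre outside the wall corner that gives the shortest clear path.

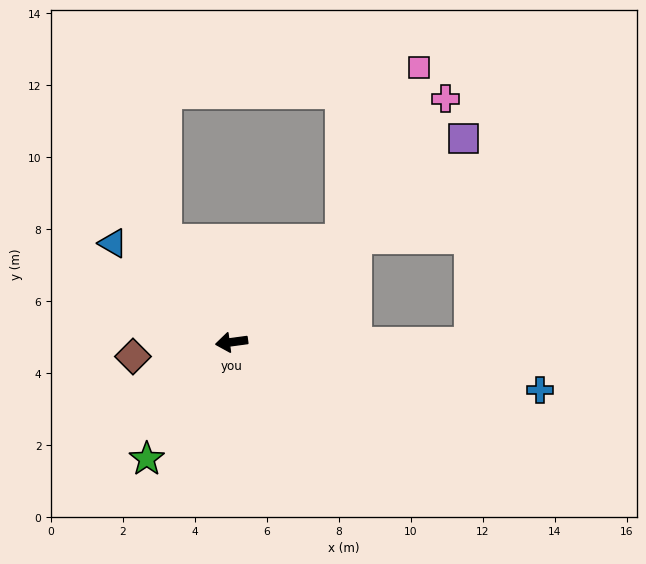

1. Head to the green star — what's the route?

turn left 46°, forward 4.0 m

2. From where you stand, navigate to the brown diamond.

forward 2.8 m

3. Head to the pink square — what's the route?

blocked — turn right 144°, forward 4.1 m, then turn left 22°, forward 5.3 m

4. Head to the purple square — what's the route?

turn right 146°, forward 8.6 m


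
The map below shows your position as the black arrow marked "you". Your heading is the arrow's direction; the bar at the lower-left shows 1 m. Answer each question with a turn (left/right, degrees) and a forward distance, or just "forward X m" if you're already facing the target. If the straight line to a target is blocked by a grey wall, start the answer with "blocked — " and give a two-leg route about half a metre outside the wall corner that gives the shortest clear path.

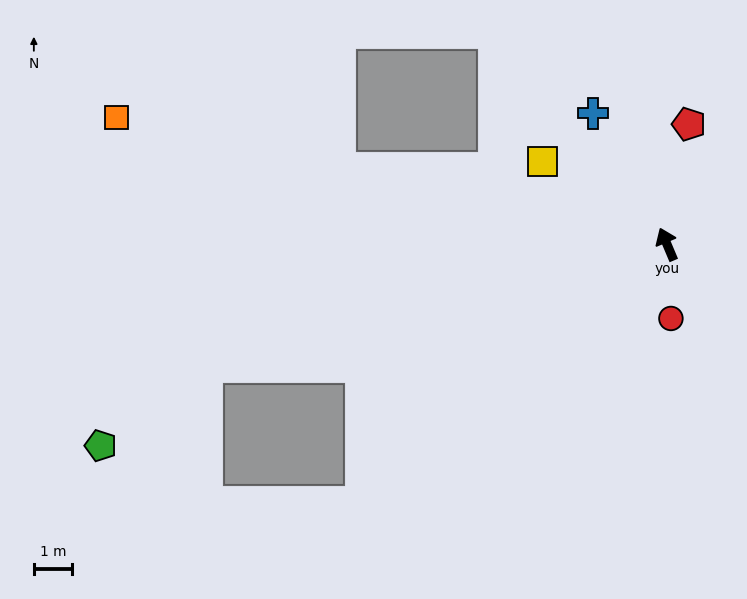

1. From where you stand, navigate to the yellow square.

turn left 33°, forward 3.9 m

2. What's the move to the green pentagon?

blocked — turn left 82°, forward 12.5 m, then turn left 22°, forward 3.5 m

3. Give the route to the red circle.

turn left 160°, forward 1.9 m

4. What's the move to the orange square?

turn left 54°, forward 14.8 m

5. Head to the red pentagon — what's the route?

turn right 33°, forward 3.2 m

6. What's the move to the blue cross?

turn left 7°, forward 3.9 m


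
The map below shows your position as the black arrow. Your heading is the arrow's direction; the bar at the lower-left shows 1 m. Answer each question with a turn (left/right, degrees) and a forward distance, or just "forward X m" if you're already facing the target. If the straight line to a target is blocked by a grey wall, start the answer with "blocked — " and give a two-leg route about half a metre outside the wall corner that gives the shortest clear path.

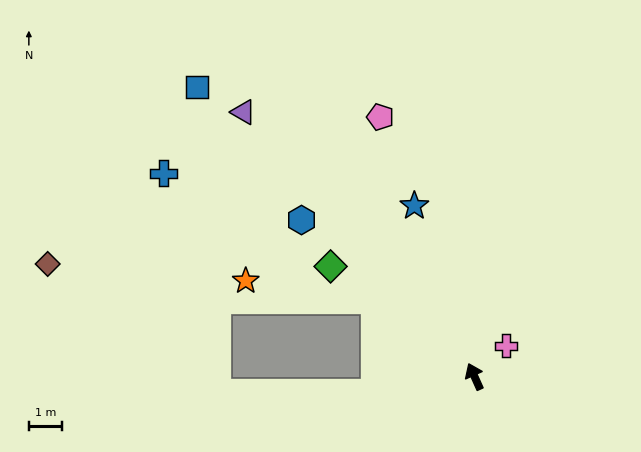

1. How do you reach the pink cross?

turn right 70°, forward 1.3 m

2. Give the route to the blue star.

turn right 5°, forward 5.4 m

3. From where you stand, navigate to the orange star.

blocked — turn left 28°, forward 3.8 m, then turn left 29°, forward 3.9 m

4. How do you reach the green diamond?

turn left 28°, forward 5.4 m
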